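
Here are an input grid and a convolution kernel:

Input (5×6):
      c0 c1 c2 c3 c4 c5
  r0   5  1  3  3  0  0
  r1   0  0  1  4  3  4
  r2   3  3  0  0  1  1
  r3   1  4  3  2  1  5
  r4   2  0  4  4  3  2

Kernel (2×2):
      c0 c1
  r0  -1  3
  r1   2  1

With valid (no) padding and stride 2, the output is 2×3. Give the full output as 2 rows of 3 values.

Output[0,0]: The receptive field on the input at this output position is [5 1 / 0 0]. Elementwise product with the kernel and sum: 5·-1 + 1·3 + 0·2 + 0·1.
Output[0,1]: The receptive field on the input at this output position is [3 3 / 1 4]. Elementwise product with the kernel and sum: 3·-1 + 3·3 + 1·2 + 4·1.

-2 12 10
12 8 9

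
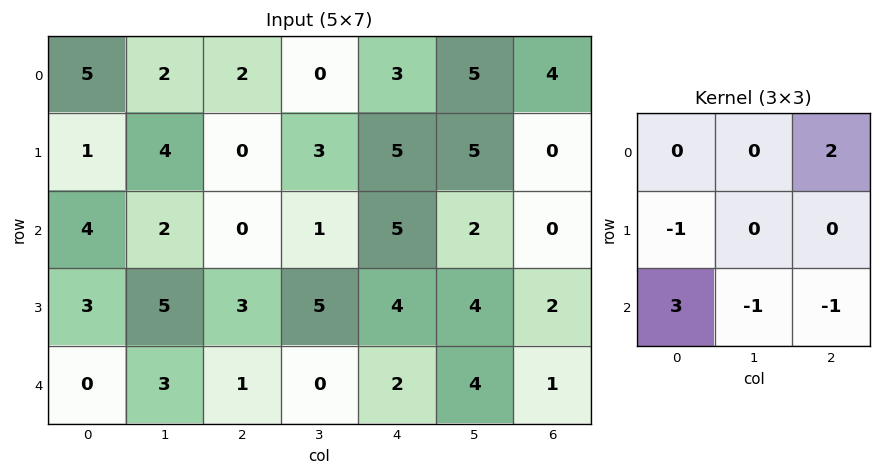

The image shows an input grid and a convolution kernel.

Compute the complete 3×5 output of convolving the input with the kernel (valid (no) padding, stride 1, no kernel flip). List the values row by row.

13 1 0 3 16
-3 11 10 16 1
-7 5 8 -7 -3

Output[0,0]: The receptive field on the input at this output position is [5 2 2 / 1 4 0 / 4 2 0]. Elementwise product with the kernel and sum: 2·2 + 1·-1 + 4·3 + 2·-1 + 0·-1.
Output[0,1]: The receptive field on the input at this output position is [2 2 0 / 4 0 3 / 2 0 1]. Elementwise product with the kernel and sum: 0·2 + 4·-1 + 2·3 + 0·-1 + 1·-1.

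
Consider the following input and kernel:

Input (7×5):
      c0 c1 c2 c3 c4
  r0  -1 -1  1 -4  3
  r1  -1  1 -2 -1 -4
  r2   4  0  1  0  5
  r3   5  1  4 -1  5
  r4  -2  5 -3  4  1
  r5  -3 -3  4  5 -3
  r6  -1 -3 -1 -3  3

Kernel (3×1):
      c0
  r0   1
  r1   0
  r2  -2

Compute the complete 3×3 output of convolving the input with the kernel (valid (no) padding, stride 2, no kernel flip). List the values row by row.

-9 -1 -7
8 7 3
0 -1 -5

Output[0,0]: The receptive field on the input at this output position is [-1 / -1 / 4]. Elementwise product with the kernel and sum: -1·1 + 4·-2.
Output[0,1]: The receptive field on the input at this output position is [1 / -2 / 1]. Elementwise product with the kernel and sum: 1·1 + 1·-2.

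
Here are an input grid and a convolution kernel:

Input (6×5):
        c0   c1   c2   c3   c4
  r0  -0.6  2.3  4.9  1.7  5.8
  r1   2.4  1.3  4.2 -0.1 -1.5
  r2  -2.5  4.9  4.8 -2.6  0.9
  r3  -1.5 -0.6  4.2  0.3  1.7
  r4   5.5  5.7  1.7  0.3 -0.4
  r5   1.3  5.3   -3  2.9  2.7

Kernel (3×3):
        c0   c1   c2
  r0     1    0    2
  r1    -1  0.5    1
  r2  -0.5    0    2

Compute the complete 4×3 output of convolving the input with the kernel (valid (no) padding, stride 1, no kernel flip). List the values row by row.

22.5 -1.25 10.15
29.7 -3.1 -2.7
13.15 0.45 2.6
-0.7 -1.4 12.55

Output[0,0]: The receptive field on the input at this output position is [-0.6 2.3 4.9 / 2.4 1.3 4.2 / -2.5 4.9 4.8]. Elementwise product with the kernel and sum: -0.6·1 + 4.9·2 + 2.4·-1 + 1.3·0.5 + 4.2·1 + -2.5·-0.5 + 4.8·2.
Output[0,1]: The receptive field on the input at this output position is [2.3 4.9 1.7 / 1.3 4.2 -0.1 / 4.9 4.8 -2.6]. Elementwise product with the kernel and sum: 2.3·1 + 1.7·2 + 1.3·-1 + 4.2·0.5 + -0.1·1 + 4.9·-0.5 + -2.6·2.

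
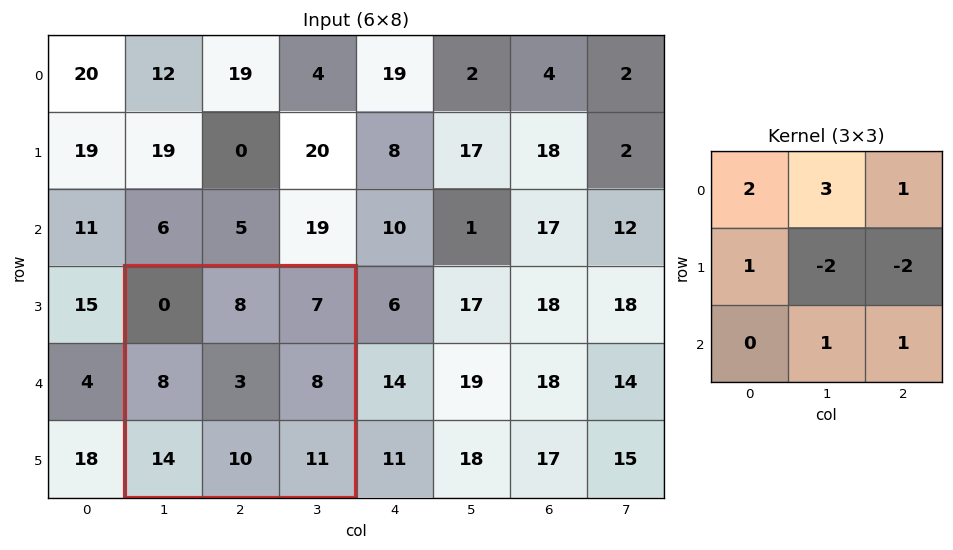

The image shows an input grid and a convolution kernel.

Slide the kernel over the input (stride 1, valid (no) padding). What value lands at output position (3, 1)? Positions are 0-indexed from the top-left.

38

The receptive field on the input at this output position is [0 8 7 / 8 3 8 / 14 10 11]. Elementwise product with the kernel and sum: 0·2 + 8·3 + 7·1 + 8·1 + 3·-2 + 8·-2 + 10·1 + 11·1.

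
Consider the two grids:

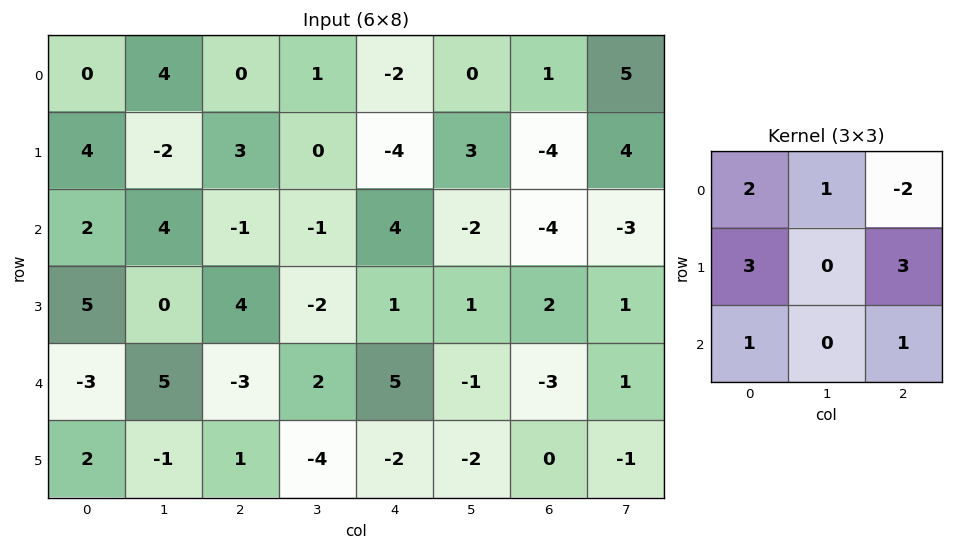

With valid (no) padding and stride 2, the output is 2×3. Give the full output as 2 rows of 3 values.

Output[0,0]: The receptive field on the input at this output position is [0 4 0 / 4 -2 3 / 2 4 -1]. Elementwise product with the kernel and sum: 0·2 + 4·1 + 0·-2 + 4·3 + 3·3 + 2·1 + -1·1.

26 5 -30
31 6 25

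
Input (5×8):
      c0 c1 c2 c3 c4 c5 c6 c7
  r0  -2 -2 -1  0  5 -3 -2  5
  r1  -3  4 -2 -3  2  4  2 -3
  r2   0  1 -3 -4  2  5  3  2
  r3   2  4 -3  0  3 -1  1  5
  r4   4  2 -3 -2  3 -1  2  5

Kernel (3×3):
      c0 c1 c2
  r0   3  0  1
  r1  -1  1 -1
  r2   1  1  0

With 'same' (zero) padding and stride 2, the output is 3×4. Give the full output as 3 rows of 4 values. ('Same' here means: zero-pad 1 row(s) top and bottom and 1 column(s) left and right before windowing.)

-3 3 7 2
5 10 -1 5
6 9 5 0

Output[0,0]: The receptive field on the zero-padded input at this output position is [0 0 0 / 0 -2 -2 / 0 -3 4]. Elementwise product with the kernel and sum: 0·3 + 0·1 + 0·-1 + -2·1 + -2·-1 + 0·1 + -3·1.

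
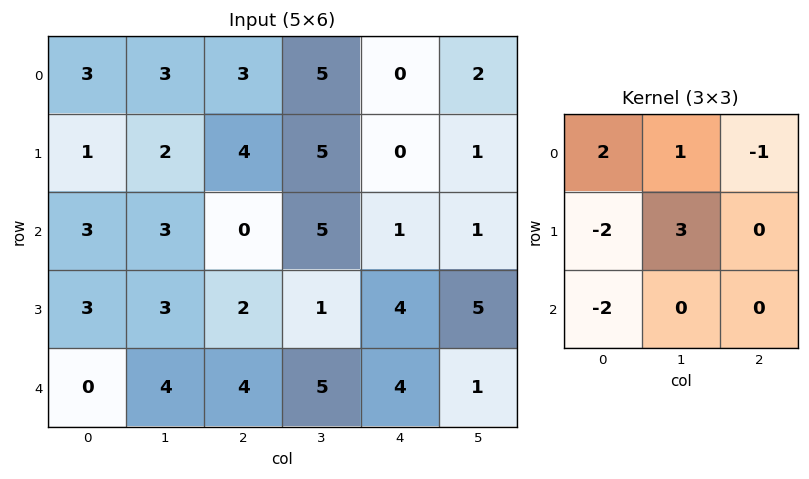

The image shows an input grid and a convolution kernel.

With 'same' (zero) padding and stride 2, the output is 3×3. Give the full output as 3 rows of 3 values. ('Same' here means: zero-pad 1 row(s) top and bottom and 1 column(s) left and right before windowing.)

Output[0,0]: The receptive field on the zero-padded input at this output position is [0 0 0 / 0 3 3 / 0 1 2]. Elementwise product with the kernel and sum: 0·2 + 0·1 + 0·-1 + 0·-2 + 3·3 + 0·-2.

9 -1 -20
8 -9 0
0 11 3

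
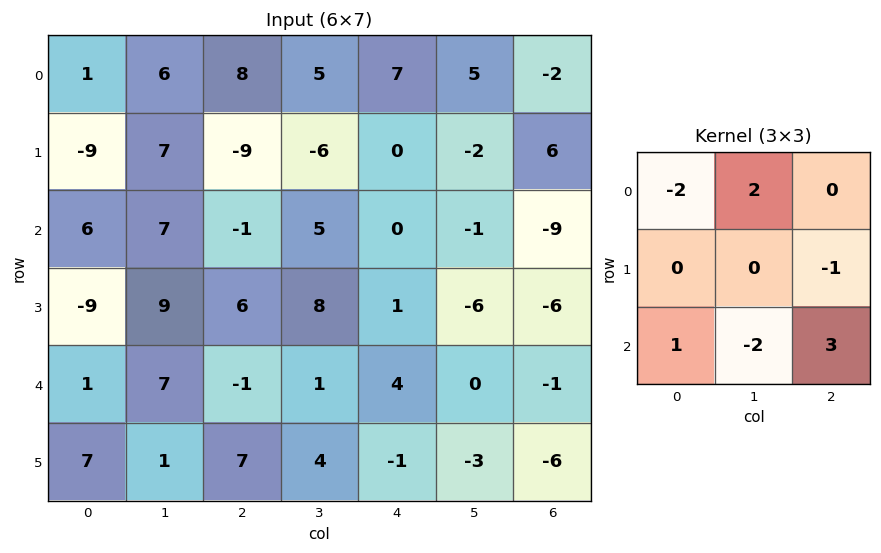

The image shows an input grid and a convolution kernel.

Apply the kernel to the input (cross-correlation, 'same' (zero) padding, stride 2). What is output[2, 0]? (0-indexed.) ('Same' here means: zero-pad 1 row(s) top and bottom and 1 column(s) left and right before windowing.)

-36

The receptive field on the zero-padded input at this output position is [0 -9 9 / 0 1 7 / 0 7 1]. Elementwise product with the kernel and sum: 0·-2 + -9·2 + 7·-1 + 0·1 + 7·-2 + 1·3.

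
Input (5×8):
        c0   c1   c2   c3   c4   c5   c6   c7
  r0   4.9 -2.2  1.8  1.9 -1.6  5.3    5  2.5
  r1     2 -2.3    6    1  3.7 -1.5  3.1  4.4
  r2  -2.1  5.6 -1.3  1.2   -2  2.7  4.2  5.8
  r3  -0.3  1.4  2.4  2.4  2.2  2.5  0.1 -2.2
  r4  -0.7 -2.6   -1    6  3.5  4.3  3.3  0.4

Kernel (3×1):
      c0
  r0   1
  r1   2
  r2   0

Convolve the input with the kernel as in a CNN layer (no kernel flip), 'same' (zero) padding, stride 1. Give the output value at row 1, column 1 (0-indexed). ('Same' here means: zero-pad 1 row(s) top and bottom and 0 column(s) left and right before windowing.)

-6.8

The receptive field on the zero-padded input at this output position is [-2.2 / -2.3 / 5.6]. Elementwise product with the kernel and sum: -2.2·1 + -2.3·2.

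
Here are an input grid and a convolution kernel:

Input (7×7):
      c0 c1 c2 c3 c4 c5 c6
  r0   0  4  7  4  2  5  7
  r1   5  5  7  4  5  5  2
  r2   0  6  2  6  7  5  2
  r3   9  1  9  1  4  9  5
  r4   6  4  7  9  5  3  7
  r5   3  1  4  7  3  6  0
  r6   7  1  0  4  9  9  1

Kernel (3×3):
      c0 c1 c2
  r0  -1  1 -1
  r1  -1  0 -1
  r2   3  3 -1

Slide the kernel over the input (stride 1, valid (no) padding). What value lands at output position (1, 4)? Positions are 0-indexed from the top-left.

23

The receptive field on the input at this output position is [5 5 2 / 7 5 2 / 4 9 5]. Elementwise product with the kernel and sum: 5·-1 + 5·1 + 2·-1 + 7·-1 + 2·-1 + 4·3 + 9·3 + 5·-1.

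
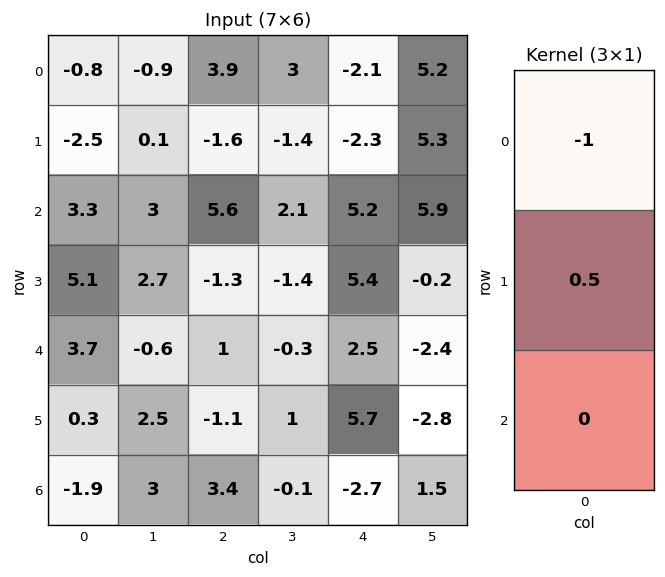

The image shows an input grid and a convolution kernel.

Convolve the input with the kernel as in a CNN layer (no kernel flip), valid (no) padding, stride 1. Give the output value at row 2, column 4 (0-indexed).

-2.5

The receptive field on the input at this output position is [5.2 / 5.4 / 2.5]. Elementwise product with the kernel and sum: 5.2·-1 + 5.4·0.5.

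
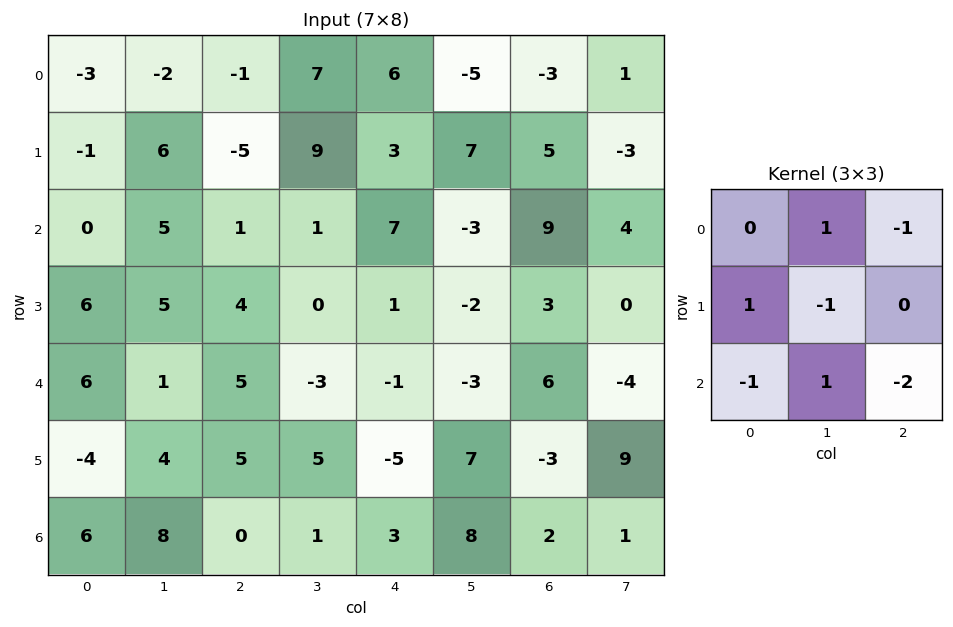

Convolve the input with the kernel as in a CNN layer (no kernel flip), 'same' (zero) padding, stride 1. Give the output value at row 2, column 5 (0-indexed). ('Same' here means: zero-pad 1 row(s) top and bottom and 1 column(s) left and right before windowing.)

3

The receptive field on the zero-padded input at this output position is [3 7 5 / 7 -3 9 / 1 -2 3]. Elementwise product with the kernel and sum: 7·1 + 5·-1 + 7·1 + -3·-1 + 1·-1 + -2·1 + 3·-2.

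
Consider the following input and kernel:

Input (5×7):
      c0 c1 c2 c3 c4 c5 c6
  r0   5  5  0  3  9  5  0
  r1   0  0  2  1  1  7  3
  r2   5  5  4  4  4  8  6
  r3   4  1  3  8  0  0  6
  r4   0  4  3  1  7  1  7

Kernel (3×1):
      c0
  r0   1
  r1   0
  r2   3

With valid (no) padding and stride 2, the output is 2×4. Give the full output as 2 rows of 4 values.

Output[0,0]: The receptive field on the input at this output position is [5 / 0 / 5]. Elementwise product with the kernel and sum: 5·1 + 5·3.
Output[0,1]: The receptive field on the input at this output position is [0 / 2 / 4]. Elementwise product with the kernel and sum: 0·1 + 4·3.

20 12 21 18
5 13 25 27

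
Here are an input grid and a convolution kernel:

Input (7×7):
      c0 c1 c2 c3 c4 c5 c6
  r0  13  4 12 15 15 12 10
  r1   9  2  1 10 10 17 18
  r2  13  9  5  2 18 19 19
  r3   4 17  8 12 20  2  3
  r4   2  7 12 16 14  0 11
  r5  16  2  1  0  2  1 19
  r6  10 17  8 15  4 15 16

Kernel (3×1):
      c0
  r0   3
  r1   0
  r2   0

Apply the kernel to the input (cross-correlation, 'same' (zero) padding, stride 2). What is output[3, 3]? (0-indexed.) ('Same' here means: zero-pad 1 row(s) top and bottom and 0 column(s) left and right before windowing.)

57

The receptive field on the zero-padded input at this output position is [19 / 16 / 0]. Elementwise product with the kernel and sum: 19·3.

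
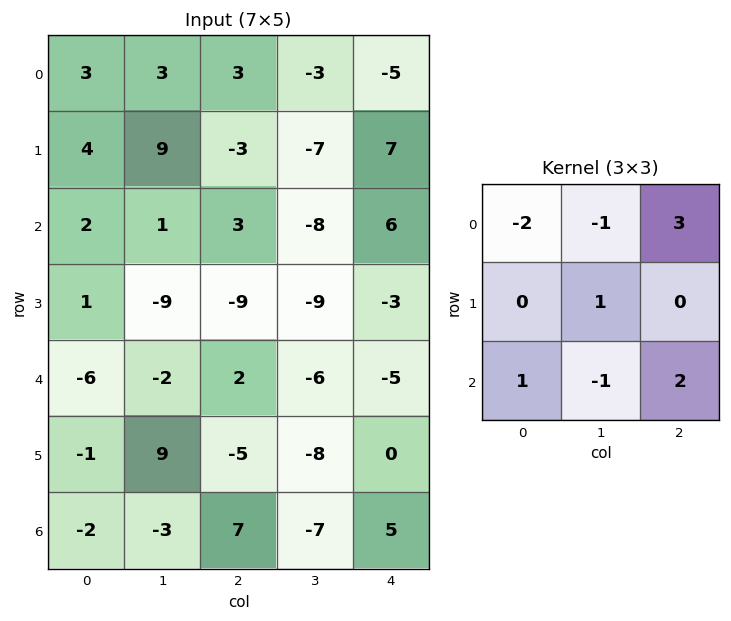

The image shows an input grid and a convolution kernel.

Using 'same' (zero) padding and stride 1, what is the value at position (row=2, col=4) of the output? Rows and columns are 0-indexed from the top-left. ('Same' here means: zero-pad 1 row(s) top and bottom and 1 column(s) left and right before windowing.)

7

The receptive field on the zero-padded input at this output position is [-7 7 0 / -8 6 0 / -9 -3 0]. Elementwise product with the kernel and sum: -7·-2 + 7·-1 + 0·3 + 6·1 + -9·1 + -3·-1 + 0·2.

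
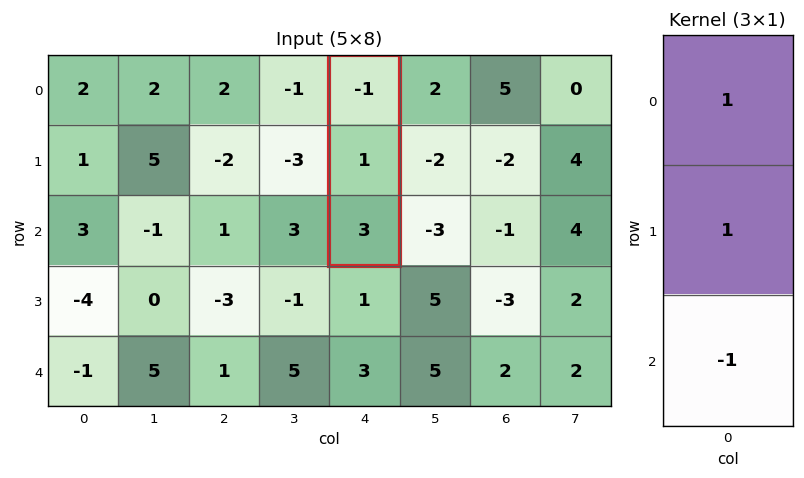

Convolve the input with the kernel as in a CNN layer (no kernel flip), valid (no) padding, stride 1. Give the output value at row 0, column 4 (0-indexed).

The receptive field on the input at this output position is [-1 / 1 / 3]. Elementwise product with the kernel and sum: -1·1 + 1·1 + 3·-1.

-3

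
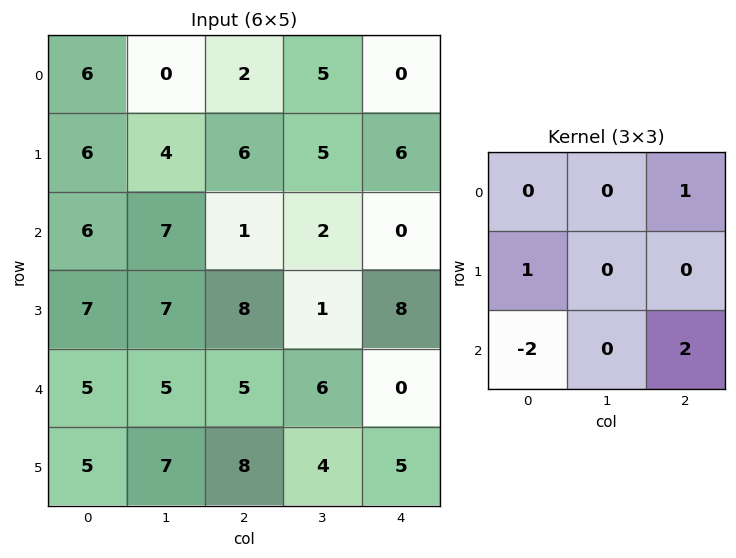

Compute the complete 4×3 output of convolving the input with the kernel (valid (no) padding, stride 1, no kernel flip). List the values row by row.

-2 -1 4
14 0 7
8 11 -2
19 0 7

Output[0,0]: The receptive field on the input at this output position is [6 0 2 / 6 4 6 / 6 7 1]. Elementwise product with the kernel and sum: 2·1 + 6·1 + 6·-2 + 1·2.
Output[0,1]: The receptive field on the input at this output position is [0 2 5 / 4 6 5 / 7 1 2]. Elementwise product with the kernel and sum: 5·1 + 4·1 + 7·-2 + 2·2.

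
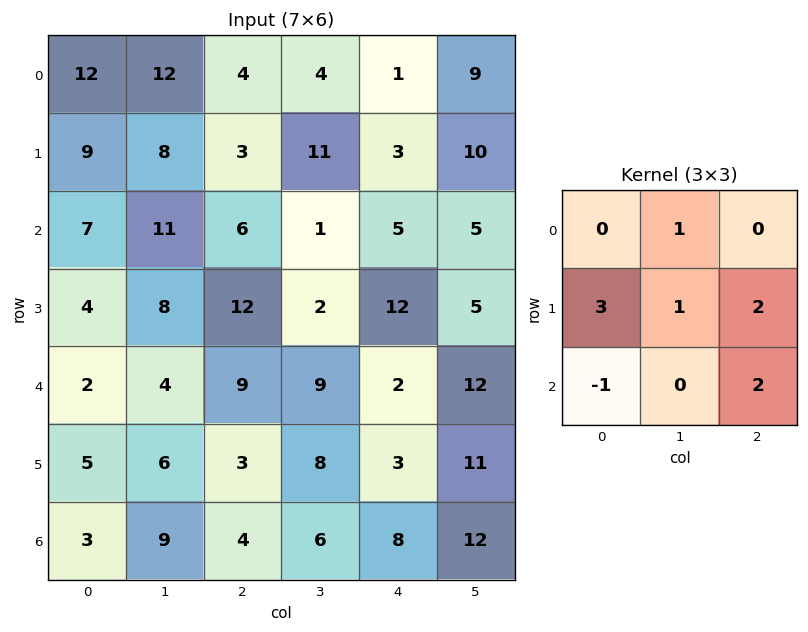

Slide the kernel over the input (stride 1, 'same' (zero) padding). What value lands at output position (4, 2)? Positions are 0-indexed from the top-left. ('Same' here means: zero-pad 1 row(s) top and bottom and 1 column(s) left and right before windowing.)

61

The receptive field on the zero-padded input at this output position is [8 12 2 / 4 9 9 / 6 3 8]. Elementwise product with the kernel and sum: 12·1 + 4·3 + 9·1 + 9·2 + 6·-1 + 8·2.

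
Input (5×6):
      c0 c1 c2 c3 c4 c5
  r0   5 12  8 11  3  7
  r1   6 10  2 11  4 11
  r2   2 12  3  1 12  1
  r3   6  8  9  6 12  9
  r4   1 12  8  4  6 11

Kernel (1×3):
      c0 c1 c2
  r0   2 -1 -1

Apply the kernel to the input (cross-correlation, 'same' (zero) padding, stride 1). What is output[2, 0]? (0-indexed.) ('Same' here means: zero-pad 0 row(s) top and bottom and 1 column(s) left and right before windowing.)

-14

The receptive field on the zero-padded input at this output position is [0 2 12]. Elementwise product with the kernel and sum: 0·2 + 2·-1 + 12·-1.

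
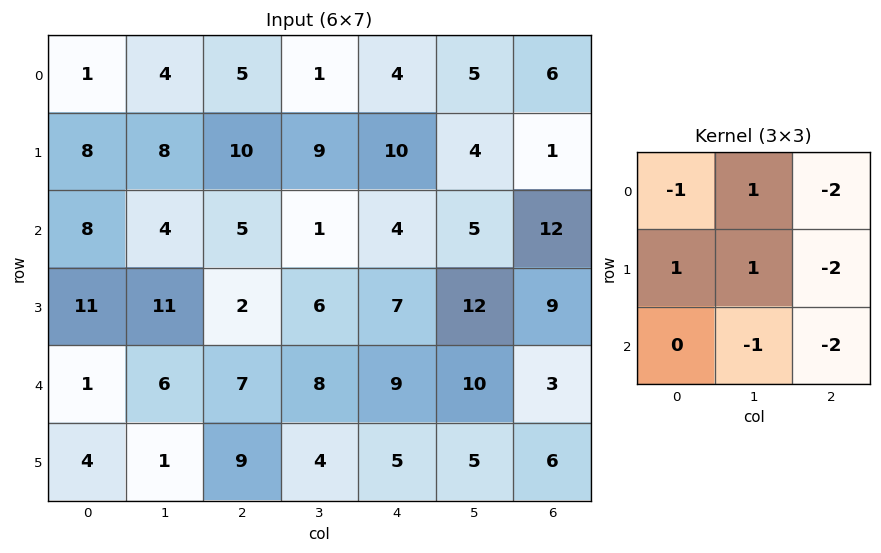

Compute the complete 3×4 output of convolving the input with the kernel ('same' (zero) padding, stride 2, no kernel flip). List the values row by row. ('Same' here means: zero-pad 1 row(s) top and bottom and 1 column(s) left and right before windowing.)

-31 -21 -23 10
-41 -23 -43 5
-28 -41 -41 4

Output[0,0]: The receptive field on the zero-padded input at this output position is [0 0 0 / 0 1 4 / 0 8 8]. Elementwise product with the kernel and sum: 0·-1 + 0·1 + 0·-2 + 0·1 + 1·1 + 4·-2 + 8·-1 + 8·-2.
Output[0,1]: The receptive field on the zero-padded input at this output position is [0 0 0 / 4 5 1 / 8 10 9]. Elementwise product with the kernel and sum: 0·-1 + 0·1 + 0·-2 + 4·1 + 5·1 + 1·-2 + 10·-1 + 9·-2.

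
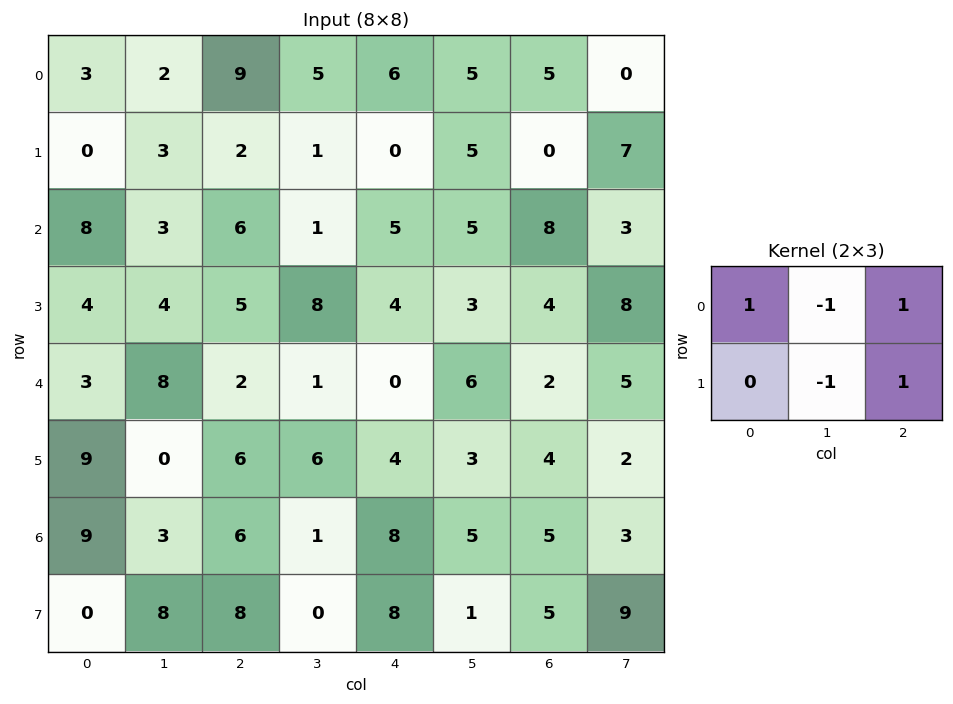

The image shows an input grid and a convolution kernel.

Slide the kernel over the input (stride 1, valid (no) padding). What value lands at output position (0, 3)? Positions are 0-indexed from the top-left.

The receptive field on the input at this output position is [5 6 5 / 1 0 5]. Elementwise product with the kernel and sum: 5·1 + 6·-1 + 5·1 + 0·-1 + 5·1.

9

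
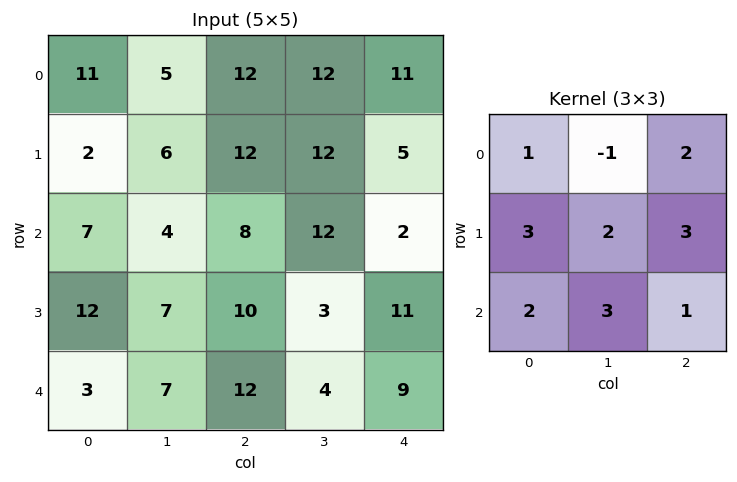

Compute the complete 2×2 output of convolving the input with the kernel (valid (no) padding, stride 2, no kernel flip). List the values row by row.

Output[0,0]: The receptive field on the input at this output position is [11 5 12 / 2 6 12 / 7 4 8]. Elementwise product with the kernel and sum: 11·1 + 5·-1 + 12·2 + 2·3 + 6·2 + 12·3 + 7·2 + 4·3 + 8·1.
Output[0,1]: The receptive field on the input at this output position is [12 12 11 / 12 12 5 / 8 12 2]. Elementwise product with the kernel and sum: 12·1 + 12·-1 + 11·2 + 12·3 + 12·2 + 5·3 + 8·2 + 12·3 + 2·1.

118 151
138 114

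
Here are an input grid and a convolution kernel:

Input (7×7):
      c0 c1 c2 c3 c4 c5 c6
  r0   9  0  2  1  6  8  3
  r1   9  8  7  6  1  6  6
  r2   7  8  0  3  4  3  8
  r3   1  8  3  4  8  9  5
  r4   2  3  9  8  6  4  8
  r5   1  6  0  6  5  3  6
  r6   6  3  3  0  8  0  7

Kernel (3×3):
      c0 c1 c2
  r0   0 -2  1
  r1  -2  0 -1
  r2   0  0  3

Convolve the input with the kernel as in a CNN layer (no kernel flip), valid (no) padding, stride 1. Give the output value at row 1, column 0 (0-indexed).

-14

The receptive field on the input at this output position is [9 8 7 / 7 8 0 / 1 8 3]. Elementwise product with the kernel and sum: 8·-2 + 7·1 + 7·-2 + 0·-1 + 3·3.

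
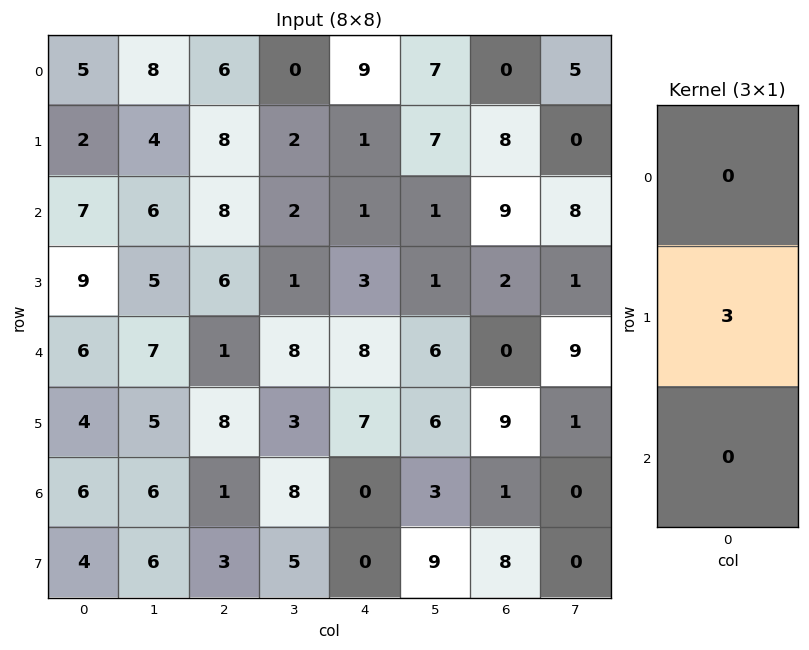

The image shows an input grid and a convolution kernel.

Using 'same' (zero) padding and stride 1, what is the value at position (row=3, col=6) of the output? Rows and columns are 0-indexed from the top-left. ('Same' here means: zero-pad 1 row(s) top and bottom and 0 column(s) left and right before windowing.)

6

The receptive field on the zero-padded input at this output position is [9 / 2 / 0]. Elementwise product with the kernel and sum: 2·3.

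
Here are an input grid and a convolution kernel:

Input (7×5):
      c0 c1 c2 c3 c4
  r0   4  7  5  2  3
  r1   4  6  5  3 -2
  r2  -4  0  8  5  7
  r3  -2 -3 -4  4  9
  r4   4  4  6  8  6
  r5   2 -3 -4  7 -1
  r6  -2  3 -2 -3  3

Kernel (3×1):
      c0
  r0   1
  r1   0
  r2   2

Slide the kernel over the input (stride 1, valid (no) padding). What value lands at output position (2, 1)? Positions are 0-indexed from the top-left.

The receptive field on the input at this output position is [0 / -3 / 4]. Elementwise product with the kernel and sum: 0·1 + 4·2.

8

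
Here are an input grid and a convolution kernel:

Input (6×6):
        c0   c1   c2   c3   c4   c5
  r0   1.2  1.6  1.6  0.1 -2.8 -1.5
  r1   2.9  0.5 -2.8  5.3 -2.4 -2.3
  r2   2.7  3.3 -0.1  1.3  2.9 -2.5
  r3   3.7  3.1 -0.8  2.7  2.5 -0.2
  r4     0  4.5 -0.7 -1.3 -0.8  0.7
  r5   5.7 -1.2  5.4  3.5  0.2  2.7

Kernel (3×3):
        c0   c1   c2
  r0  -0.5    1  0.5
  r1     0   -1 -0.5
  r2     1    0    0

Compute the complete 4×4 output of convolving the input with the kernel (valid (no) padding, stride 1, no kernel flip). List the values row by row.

5.4 4.3 -6.3 1.25
-1.9 2.15 1.95 -5.15
-0.8 2.85 -1.85 -2.7
2.4 -0.85 11.45 5

Output[0,0]: The receptive field on the input at this output position is [1.2 1.6 1.6 / 2.9 0.5 -2.8 / 2.7 3.3 -0.1]. Elementwise product with the kernel and sum: 1.2·-0.5 + 1.6·1 + 1.6·0.5 + 0.5·-1 + -2.8·-0.5 + 2.7·1.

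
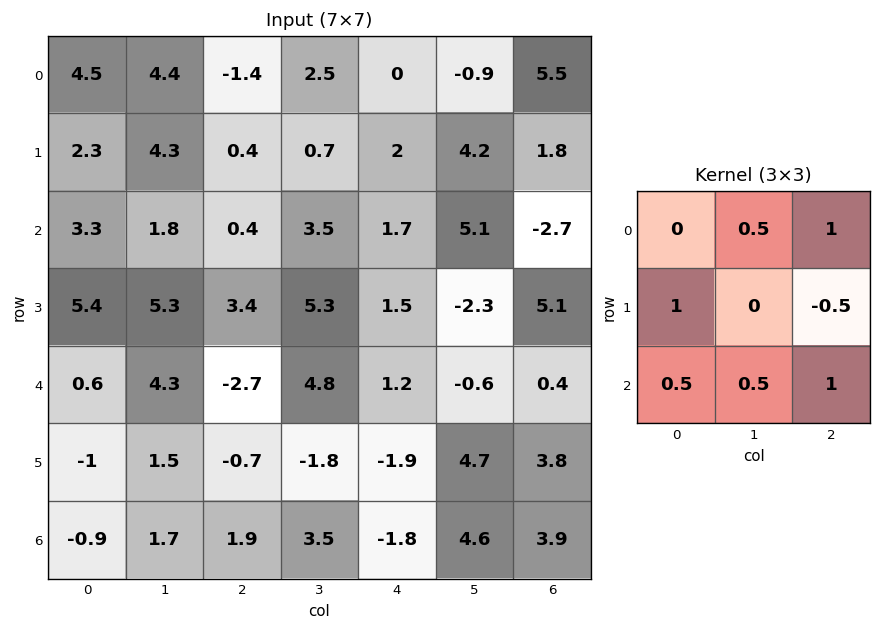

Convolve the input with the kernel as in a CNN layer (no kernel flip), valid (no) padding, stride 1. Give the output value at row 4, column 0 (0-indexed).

1.1

The receptive field on the input at this output position is [0.6 4.3 -2.7 / -1 1.5 -0.7 / -0.9 1.7 1.9]. Elementwise product with the kernel and sum: 4.3·0.5 + -2.7·1 + -1·1 + -0.7·-0.5 + -0.9·0.5 + 1.7·0.5 + 1.9·1.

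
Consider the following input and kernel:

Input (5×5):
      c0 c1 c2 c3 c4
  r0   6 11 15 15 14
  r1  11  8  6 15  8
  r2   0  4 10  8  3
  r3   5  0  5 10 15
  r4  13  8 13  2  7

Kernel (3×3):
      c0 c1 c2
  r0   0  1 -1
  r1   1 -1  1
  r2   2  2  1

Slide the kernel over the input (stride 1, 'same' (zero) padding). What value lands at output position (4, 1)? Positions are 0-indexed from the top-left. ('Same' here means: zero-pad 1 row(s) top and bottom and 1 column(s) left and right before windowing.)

The receptive field on the zero-padded input at this output position is [5 0 5 / 13 8 13 / 0 0 0]. Elementwise product with the kernel and sum: 0·1 + 5·-1 + 13·1 + 8·-1 + 13·1 + 0·2 + 0·2 + 0·1.

13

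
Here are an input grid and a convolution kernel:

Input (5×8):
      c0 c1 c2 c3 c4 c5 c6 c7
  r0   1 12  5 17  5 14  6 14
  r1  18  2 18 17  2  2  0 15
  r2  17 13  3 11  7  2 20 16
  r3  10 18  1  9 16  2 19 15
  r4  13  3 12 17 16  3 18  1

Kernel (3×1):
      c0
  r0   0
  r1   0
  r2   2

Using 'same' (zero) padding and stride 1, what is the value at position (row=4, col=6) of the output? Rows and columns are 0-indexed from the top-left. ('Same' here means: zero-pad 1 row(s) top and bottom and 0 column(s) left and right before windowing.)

0

The receptive field on the zero-padded input at this output position is [19 / 18 / 0]. Elementwise product with the kernel and sum: 0·2.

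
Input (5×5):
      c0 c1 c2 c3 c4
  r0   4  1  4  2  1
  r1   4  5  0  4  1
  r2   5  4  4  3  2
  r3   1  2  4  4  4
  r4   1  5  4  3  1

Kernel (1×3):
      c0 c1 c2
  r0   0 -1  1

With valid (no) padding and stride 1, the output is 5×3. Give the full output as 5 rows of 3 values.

Output[0,0]: The receptive field on the input at this output position is [4 1 4]. Elementwise product with the kernel and sum: 1·-1 + 4·1.
Output[0,1]: The receptive field on the input at this output position is [1 4 2]. Elementwise product with the kernel and sum: 4·-1 + 2·1.

3 -2 -1
-5 4 -3
0 -1 -1
2 0 0
-1 -1 -2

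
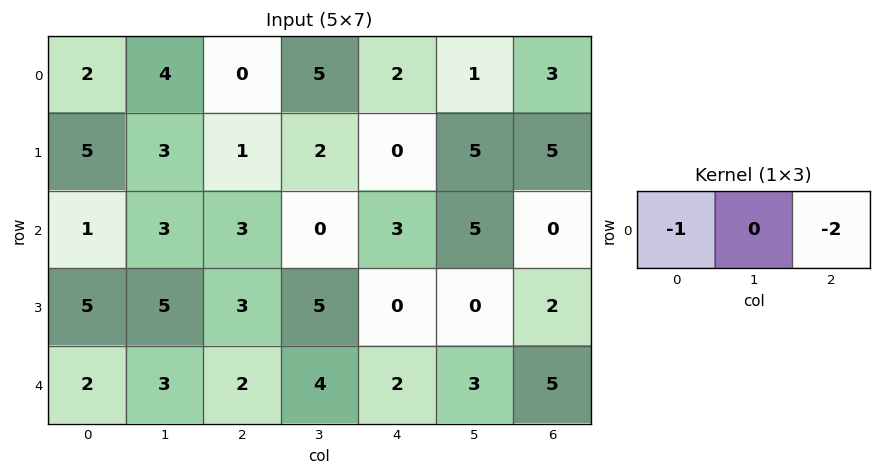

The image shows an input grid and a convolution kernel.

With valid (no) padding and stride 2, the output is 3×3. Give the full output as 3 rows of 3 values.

Output[0,0]: The receptive field on the input at this output position is [2 4 0]. Elementwise product with the kernel and sum: 2·-1 + 0·-2.

-2 -4 -8
-7 -9 -3
-6 -6 -12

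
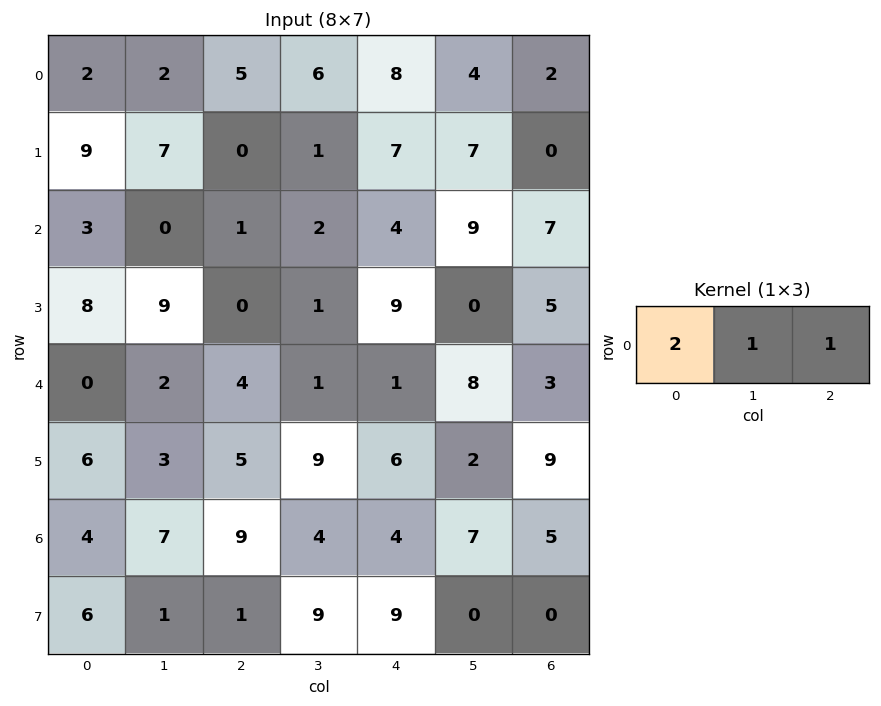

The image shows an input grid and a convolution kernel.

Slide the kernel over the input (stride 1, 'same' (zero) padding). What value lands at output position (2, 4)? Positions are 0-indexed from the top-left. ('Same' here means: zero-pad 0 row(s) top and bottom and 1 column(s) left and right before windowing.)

17

The receptive field on the zero-padded input at this output position is [2 4 9]. Elementwise product with the kernel and sum: 2·2 + 4·1 + 9·1.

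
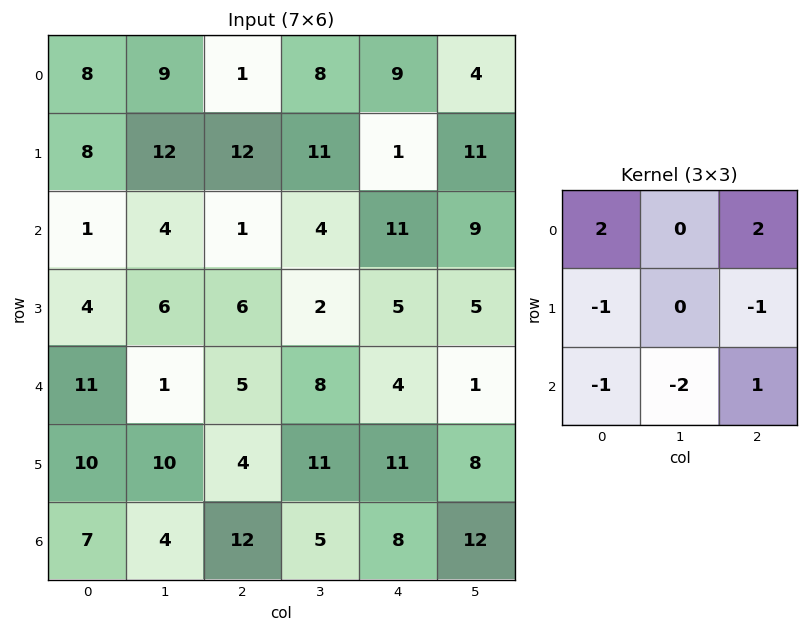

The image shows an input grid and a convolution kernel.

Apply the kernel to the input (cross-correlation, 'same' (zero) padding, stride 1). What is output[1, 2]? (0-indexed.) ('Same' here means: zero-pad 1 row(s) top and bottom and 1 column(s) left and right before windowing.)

9

The receptive field on the zero-padded input at this output position is [9 1 8 / 12 12 11 / 4 1 4]. Elementwise product with the kernel and sum: 9·2 + 8·2 + 12·-1 + 11·-1 + 4·-1 + 1·-2 + 4·1.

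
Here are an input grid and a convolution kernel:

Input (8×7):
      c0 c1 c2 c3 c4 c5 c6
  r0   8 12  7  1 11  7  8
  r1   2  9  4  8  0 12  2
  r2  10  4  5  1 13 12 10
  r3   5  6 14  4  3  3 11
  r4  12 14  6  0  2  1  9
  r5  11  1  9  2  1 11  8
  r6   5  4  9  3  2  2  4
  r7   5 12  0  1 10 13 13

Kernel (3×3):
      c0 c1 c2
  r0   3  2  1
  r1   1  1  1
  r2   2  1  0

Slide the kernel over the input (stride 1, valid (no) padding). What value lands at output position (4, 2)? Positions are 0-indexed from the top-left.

53

The receptive field on the input at this output position is [6 0 2 / 9 2 1 / 9 3 2]. Elementwise product with the kernel and sum: 6·3 + 0·2 + 2·1 + 9·1 + 2·1 + 1·1 + 9·2 + 3·1.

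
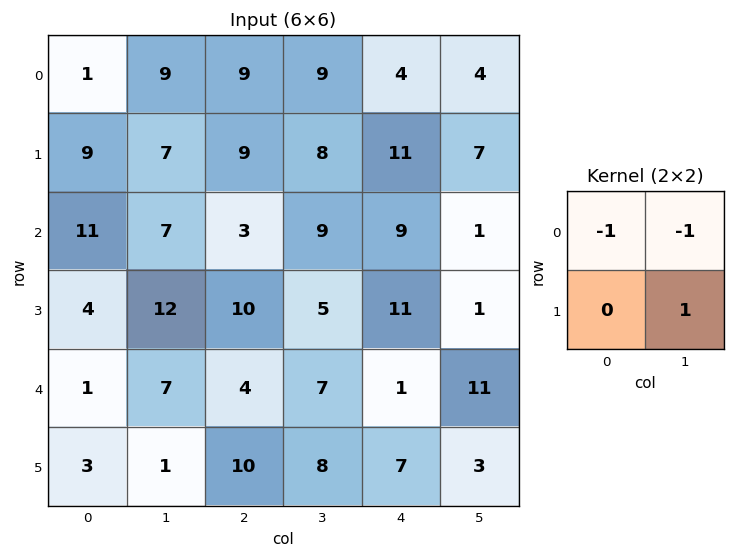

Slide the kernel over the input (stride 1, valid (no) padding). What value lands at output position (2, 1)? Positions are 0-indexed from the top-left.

The receptive field on the input at this output position is [7 3 / 12 10]. Elementwise product with the kernel and sum: 7·-1 + 3·-1 + 10·1.

0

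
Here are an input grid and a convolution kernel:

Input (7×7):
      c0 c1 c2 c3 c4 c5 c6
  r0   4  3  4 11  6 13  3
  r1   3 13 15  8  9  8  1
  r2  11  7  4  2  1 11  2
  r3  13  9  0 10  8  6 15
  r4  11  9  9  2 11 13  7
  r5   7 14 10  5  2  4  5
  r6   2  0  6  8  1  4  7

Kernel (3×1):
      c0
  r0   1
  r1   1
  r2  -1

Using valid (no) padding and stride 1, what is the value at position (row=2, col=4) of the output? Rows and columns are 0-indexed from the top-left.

The receptive field on the input at this output position is [1 / 8 / 11]. Elementwise product with the kernel and sum: 1·1 + 8·1 + 11·-1.

-2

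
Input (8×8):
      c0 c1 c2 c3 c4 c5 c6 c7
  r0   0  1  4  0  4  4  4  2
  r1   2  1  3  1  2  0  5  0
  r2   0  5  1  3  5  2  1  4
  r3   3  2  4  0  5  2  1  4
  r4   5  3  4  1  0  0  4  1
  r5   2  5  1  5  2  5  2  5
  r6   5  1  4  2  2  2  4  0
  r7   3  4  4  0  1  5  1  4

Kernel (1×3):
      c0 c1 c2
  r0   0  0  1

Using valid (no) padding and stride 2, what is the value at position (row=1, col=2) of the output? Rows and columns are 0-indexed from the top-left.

1

The receptive field on the input at this output position is [5 2 1]. Elementwise product with the kernel and sum: 1·1.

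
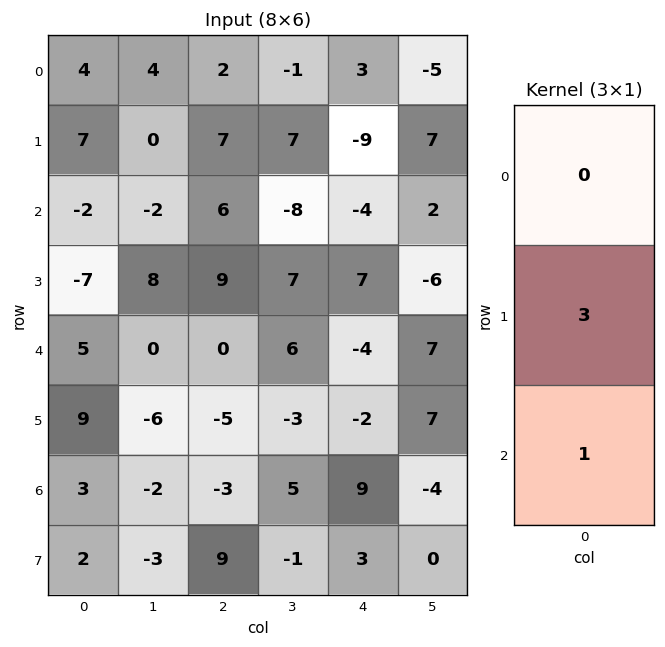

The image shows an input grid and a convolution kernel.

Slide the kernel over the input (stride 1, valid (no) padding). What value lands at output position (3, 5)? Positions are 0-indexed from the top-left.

The receptive field on the input at this output position is [-6 / 7 / 7]. Elementwise product with the kernel and sum: 7·3 + 7·1.

28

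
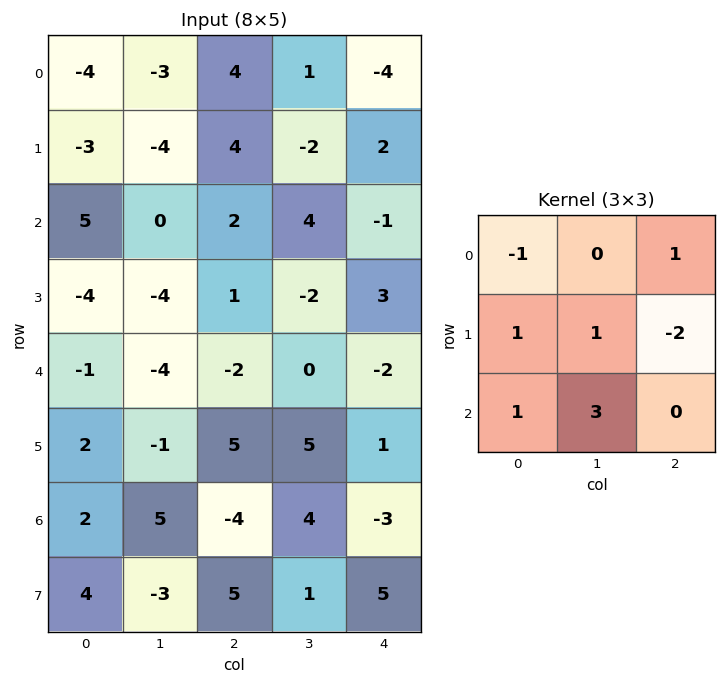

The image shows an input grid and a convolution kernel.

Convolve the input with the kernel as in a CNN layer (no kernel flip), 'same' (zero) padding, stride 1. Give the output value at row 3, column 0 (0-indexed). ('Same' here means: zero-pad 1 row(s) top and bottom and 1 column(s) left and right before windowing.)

The receptive field on the zero-padded input at this output position is [0 5 0 / 0 -4 -4 / 0 -1 -4]. Elementwise product with the kernel and sum: 0·-1 + 0·1 + 0·1 + -4·1 + -4·-2 + 0·1 + -1·3.

1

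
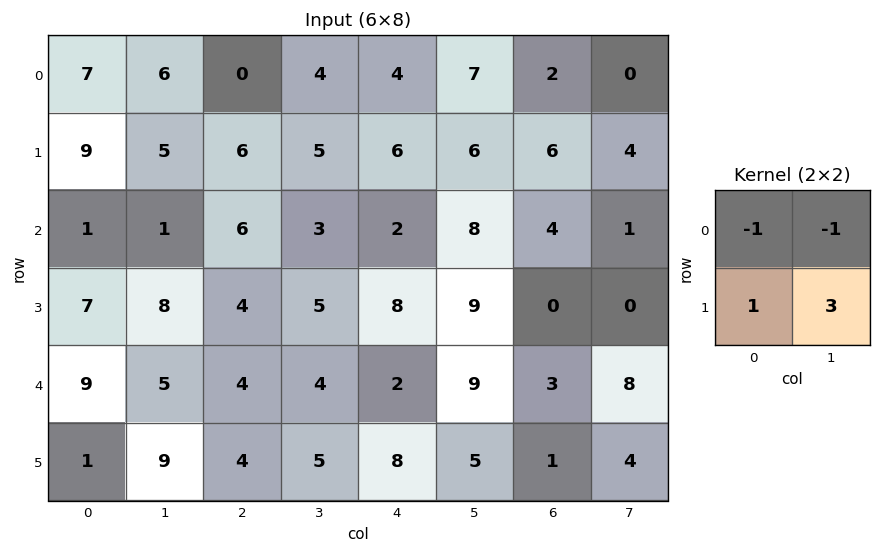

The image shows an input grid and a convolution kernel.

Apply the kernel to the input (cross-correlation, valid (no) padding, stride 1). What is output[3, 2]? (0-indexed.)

7

The receptive field on the input at this output position is [4 5 / 4 4]. Elementwise product with the kernel and sum: 4·-1 + 5·-1 + 4·1 + 4·3.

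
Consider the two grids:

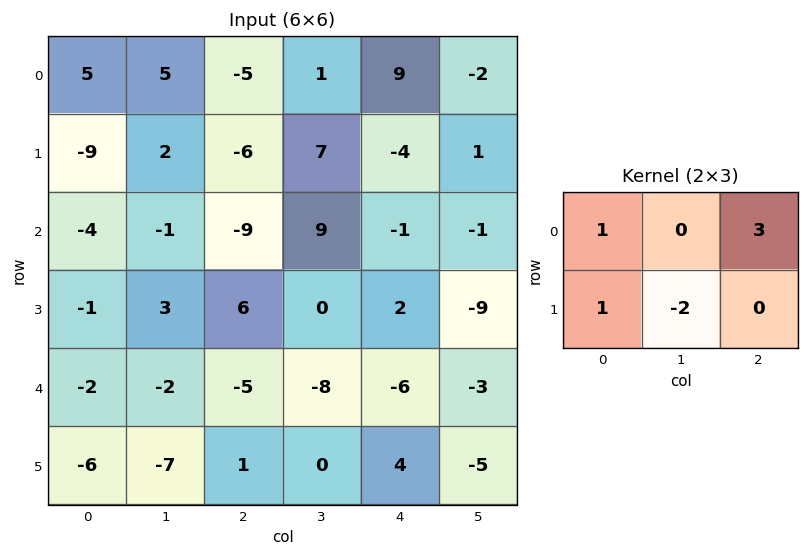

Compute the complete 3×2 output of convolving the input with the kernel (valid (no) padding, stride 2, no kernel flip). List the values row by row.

-23 2
-38 -6
-9 -22

Output[0,0]: The receptive field on the input at this output position is [5 5 -5 / -9 2 -6]. Elementwise product with the kernel and sum: 5·1 + -5·3 + -9·1 + 2·-2.
Output[0,1]: The receptive field on the input at this output position is [-5 1 9 / -6 7 -4]. Elementwise product with the kernel and sum: -5·1 + 9·3 + -6·1 + 7·-2.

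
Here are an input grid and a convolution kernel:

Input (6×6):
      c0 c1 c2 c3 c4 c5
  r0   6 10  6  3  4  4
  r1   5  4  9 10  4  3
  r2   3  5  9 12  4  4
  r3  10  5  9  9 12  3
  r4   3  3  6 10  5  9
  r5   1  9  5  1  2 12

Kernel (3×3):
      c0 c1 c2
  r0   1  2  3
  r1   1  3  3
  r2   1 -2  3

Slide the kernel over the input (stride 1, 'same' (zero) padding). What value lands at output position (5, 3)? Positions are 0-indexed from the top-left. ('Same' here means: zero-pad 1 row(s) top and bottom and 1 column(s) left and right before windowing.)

The receptive field on the zero-padded input at this output position is [6 10 5 / 5 1 2 / 0 0 0]. Elementwise product with the kernel and sum: 6·1 + 10·2 + 5·3 + 5·1 + 1·3 + 2·3 + 0·1 + 0·-2 + 0·3.

55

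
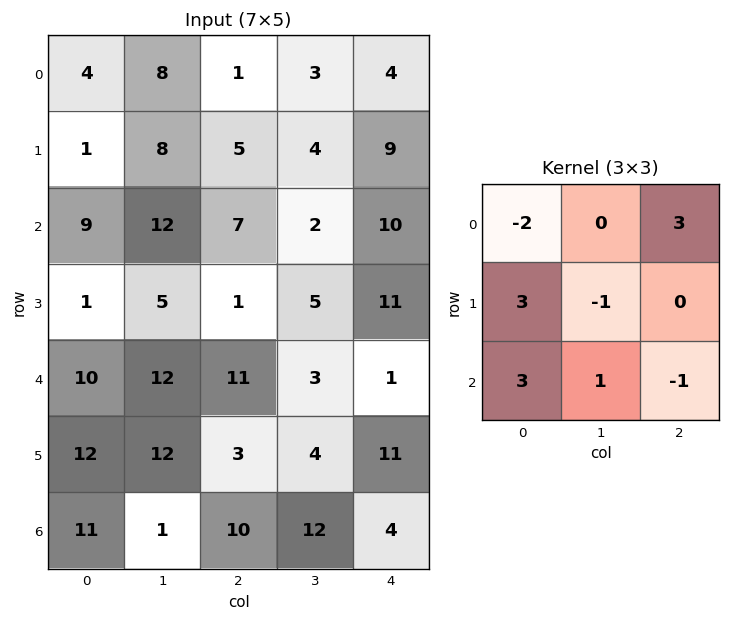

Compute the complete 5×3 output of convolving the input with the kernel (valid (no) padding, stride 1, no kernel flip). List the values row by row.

Output[0,0]: The receptive field on the input at this output position is [4 8 1 / 1 8 5 / 9 12 7]. Elementwise product with the kernel and sum: 4·-2 + 1·3 + 1·3 + 8·-1 + 9·3 + 12·1 + 7·-1.

22 53 34
35 36 33
32 40 49
64 65 63
61 19 24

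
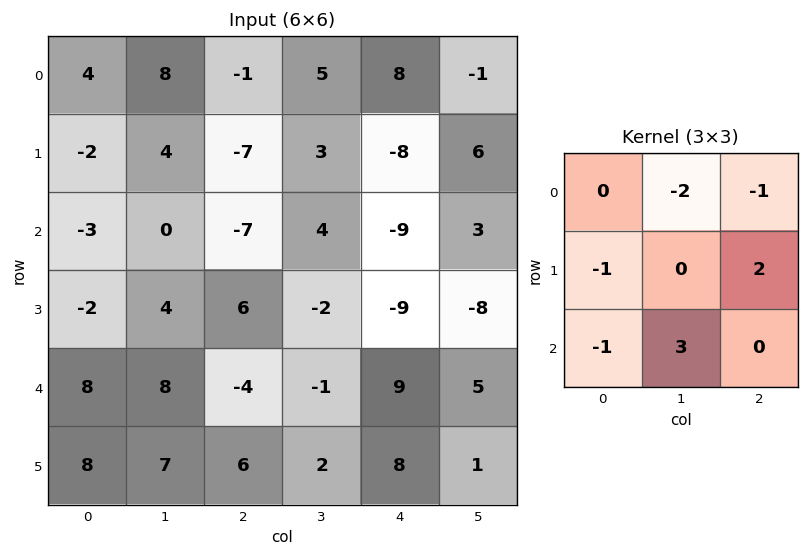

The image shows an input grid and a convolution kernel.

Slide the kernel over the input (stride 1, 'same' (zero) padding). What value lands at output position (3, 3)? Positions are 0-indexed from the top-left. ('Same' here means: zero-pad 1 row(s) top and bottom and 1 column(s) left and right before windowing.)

-22

The receptive field on the zero-padded input at this output position is [-7 4 -9 / 6 -2 -9 / -4 -1 9]. Elementwise product with the kernel and sum: 4·-2 + -9·-1 + 6·-1 + -9·2 + -4·-1 + -1·3.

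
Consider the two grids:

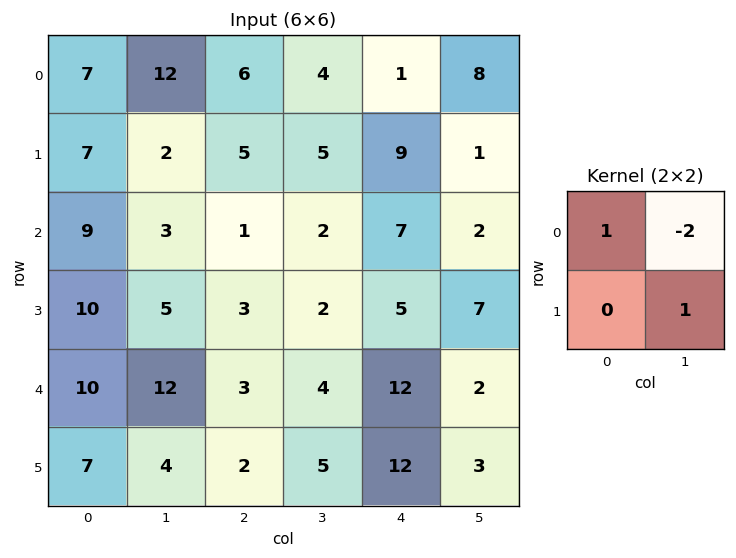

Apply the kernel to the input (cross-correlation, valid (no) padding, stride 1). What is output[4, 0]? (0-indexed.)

The receptive field on the input at this output position is [10 12 / 7 4]. Elementwise product with the kernel and sum: 10·1 + 12·-2 + 4·1.

-10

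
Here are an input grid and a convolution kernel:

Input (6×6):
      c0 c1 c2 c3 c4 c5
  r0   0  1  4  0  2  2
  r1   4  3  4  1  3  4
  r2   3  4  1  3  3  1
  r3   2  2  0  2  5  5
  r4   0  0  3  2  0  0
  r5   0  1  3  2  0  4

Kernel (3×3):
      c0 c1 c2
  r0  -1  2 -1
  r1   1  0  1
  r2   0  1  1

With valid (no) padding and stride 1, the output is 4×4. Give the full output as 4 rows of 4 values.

Output[0,0]: The receptive field on the input at this output position is [0 1 4 / 4 3 4 / 3 4 1]. Elementwise product with the kernel and sum: 0·-1 + 1·2 + 4·-1 + 4·1 + 4·1 + 4·1 + 1·1.
Output[0,1]: The receptive field on the input at this output position is [1 4 0 / 3 4 1 / 4 1 3]. Elementwise product with the kernel and sum: 1·-1 + 4·2 + 0·-1 + 3·1 + 1·1 + 1·1 + 3·1.

11 15 7 11
4 13 6 15
9 4 9 9
9 3 4 9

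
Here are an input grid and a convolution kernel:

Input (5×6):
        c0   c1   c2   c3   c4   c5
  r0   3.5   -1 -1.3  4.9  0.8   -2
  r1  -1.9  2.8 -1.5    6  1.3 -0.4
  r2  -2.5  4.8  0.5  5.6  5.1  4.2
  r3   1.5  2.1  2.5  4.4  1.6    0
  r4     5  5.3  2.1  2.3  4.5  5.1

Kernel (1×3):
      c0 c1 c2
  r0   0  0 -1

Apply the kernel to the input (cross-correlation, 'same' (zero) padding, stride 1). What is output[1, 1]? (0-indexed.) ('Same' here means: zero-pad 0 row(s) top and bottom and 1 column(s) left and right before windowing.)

1.5

The receptive field on the zero-padded input at this output position is [-1.9 2.8 -1.5]. Elementwise product with the kernel and sum: -1.5·-1.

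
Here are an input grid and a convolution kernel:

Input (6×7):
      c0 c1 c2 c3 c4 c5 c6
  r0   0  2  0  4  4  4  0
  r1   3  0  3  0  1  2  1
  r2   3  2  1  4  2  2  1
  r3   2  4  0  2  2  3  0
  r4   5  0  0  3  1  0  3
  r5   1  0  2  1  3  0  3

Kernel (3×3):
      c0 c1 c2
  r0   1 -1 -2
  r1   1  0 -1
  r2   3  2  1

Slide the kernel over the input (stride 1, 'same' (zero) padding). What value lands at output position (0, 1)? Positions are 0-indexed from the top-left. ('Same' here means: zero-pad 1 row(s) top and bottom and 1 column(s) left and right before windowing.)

The receptive field on the zero-padded input at this output position is [0 0 0 / 0 2 0 / 3 0 3]. Elementwise product with the kernel and sum: 0·1 + 0·-1 + 0·-2 + 0·1 + 0·-1 + 3·3 + 0·2 + 3·1.

12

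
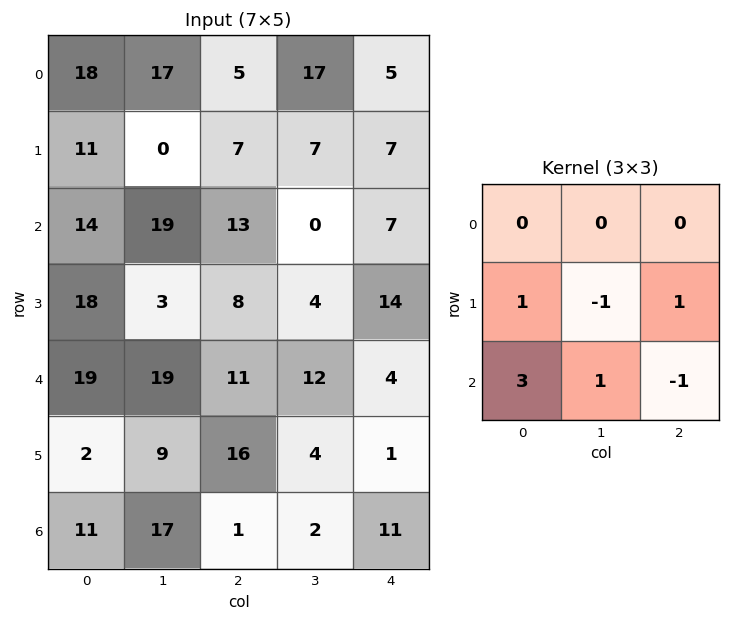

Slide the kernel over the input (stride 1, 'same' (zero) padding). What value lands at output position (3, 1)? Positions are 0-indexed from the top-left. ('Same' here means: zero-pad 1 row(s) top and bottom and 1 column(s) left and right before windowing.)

88

The receptive field on the zero-padded input at this output position is [14 19 13 / 18 3 8 / 19 19 11]. Elementwise product with the kernel and sum: 18·1 + 3·-1 + 8·1 + 19·3 + 19·1 + 11·-1.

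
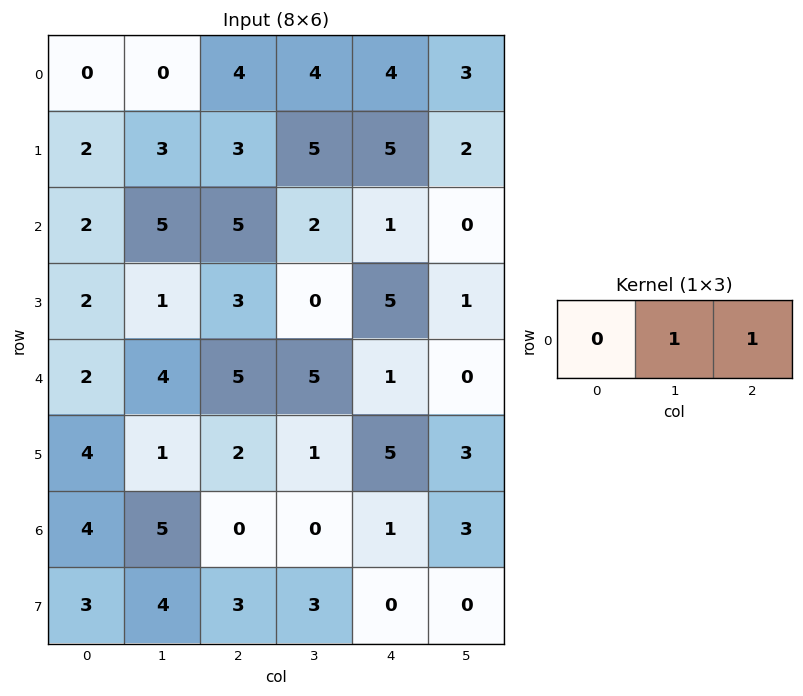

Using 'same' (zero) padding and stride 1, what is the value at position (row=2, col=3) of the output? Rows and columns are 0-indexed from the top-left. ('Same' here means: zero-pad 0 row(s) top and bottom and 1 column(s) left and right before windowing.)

The receptive field on the zero-padded input at this output position is [5 2 1]. Elementwise product with the kernel and sum: 2·1 + 1·1.

3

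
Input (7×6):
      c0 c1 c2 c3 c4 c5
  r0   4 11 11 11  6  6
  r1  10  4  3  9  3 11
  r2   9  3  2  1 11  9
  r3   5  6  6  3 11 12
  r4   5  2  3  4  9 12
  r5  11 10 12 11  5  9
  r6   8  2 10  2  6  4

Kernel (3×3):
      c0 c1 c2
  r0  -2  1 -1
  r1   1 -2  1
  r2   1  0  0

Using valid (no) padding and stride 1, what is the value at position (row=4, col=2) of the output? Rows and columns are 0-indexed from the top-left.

The receptive field on the input at this output position is [3 4 9 / 12 11 5 / 10 2 6]. Elementwise product with the kernel and sum: 3·-2 + 4·1 + 9·-1 + 12·1 + 11·-2 + 5·1 + 10·1.

-6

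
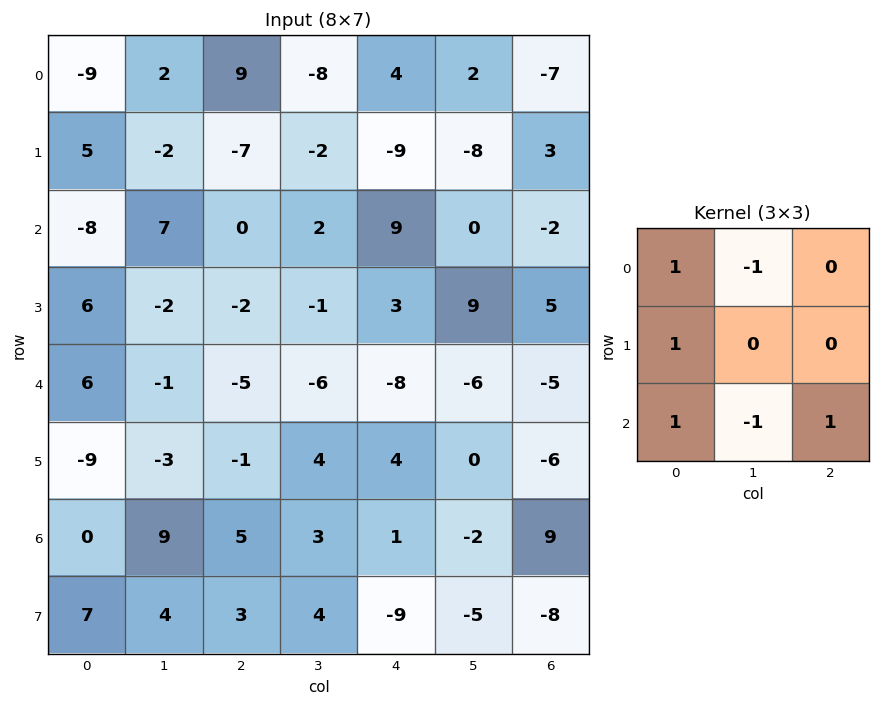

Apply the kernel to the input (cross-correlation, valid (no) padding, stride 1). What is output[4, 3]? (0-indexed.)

6

The receptive field on the input at this output position is [-6 -8 -6 / 4 4 0 / 3 1 -2]. Elementwise product with the kernel and sum: -6·1 + -8·-1 + 4·1 + 3·1 + 1·-1 + -2·1.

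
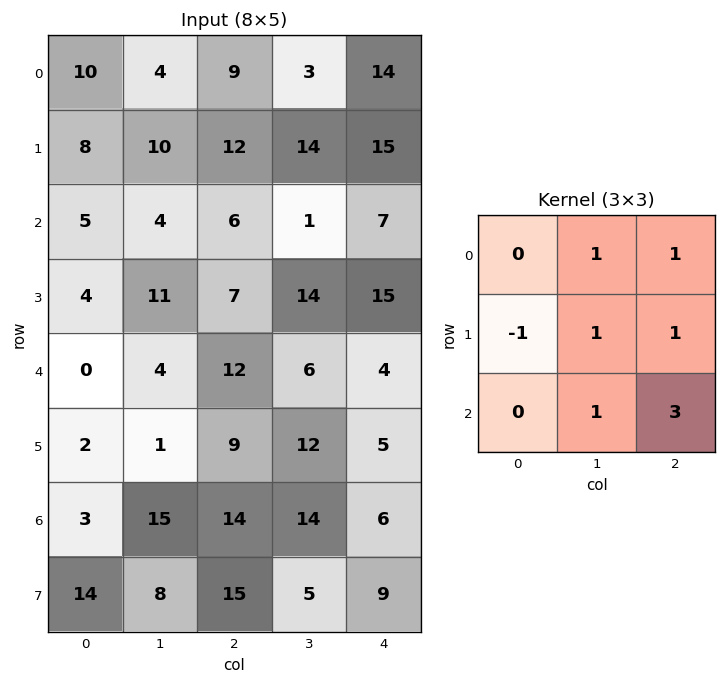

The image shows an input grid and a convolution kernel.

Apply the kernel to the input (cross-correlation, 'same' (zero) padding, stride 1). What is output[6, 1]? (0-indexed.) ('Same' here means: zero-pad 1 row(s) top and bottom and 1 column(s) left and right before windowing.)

The receptive field on the zero-padded input at this output position is [2 1 9 / 3 15 14 / 14 8 15]. Elementwise product with the kernel and sum: 1·1 + 9·1 + 3·-1 + 15·1 + 14·1 + 8·1 + 15·3.

89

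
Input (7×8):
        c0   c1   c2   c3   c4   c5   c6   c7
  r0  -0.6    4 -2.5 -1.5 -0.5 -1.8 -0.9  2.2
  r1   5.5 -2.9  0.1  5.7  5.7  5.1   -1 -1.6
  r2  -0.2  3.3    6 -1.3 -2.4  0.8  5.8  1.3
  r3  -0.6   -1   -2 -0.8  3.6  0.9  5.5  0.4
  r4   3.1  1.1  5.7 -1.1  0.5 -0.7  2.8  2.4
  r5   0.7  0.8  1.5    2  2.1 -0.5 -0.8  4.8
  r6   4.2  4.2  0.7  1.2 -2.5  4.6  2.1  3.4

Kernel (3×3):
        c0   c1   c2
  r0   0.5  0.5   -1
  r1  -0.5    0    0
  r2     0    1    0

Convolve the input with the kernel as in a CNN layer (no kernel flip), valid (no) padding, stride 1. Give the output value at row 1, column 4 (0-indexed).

8.5

The receptive field on the input at this output position is [5.7 5.1 -1 / -2.4 0.8 5.8 / 3.6 0.9 5.5]. Elementwise product with the kernel and sum: 5.7·0.5 + 5.1·0.5 + -1·-1 + -2.4·-0.5 + 0.9·1.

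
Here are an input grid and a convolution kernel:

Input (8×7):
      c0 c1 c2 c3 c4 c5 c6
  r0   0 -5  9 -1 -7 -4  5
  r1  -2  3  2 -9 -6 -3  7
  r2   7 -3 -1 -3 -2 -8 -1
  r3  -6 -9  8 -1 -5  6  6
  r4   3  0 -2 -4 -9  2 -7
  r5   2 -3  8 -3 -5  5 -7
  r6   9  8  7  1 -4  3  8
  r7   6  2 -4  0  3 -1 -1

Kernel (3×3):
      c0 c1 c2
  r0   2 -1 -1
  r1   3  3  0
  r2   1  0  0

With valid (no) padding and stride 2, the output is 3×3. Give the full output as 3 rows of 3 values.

Output[0,0]: The receptive field on the input at this output position is [0 -5 9 / -2 3 2 / 7 -3 -1]. Elementwise product with the kernel and sum: 0·2 + -5·-1 + 9·-1 + -2·3 + 3·3 + 7·1.
Output[0,1]: The receptive field on the input at this output position is [9 -1 -7 / 2 -9 -6 / -1 -3 -2]. Elementwise product with the kernel and sum: 9·2 + -1·-1 + -7·-1 + 2·3 + -9·3 + -1·1.

6 4 -44
-24 22 -1
14 31 -17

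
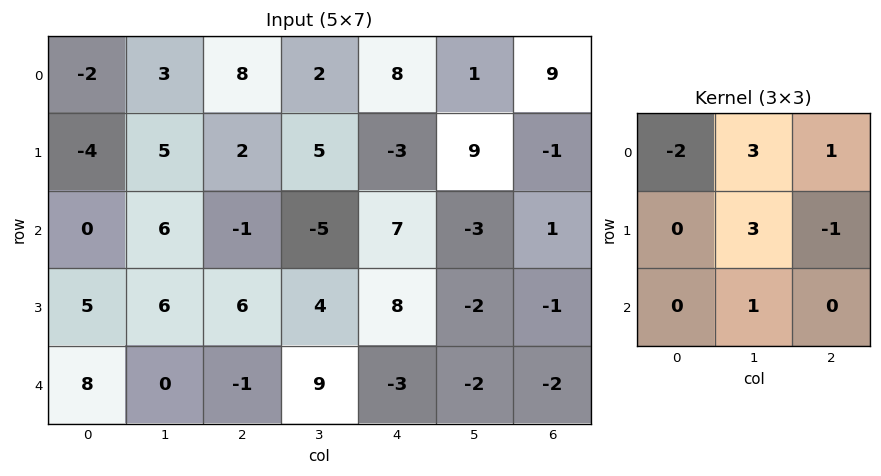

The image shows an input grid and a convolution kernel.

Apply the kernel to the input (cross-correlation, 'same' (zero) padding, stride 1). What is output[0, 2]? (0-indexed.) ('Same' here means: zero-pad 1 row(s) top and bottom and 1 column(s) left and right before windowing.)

The receptive field on the zero-padded input at this output position is [0 0 0 / 3 8 2 / 5 2 5]. Elementwise product with the kernel and sum: 0·-2 + 0·3 + 0·1 + 8·3 + 2·-1 + 2·1.

24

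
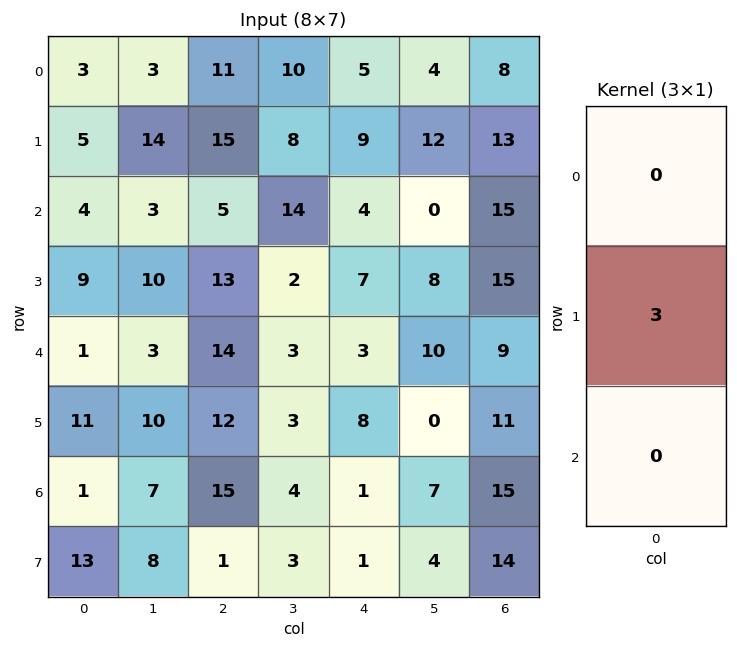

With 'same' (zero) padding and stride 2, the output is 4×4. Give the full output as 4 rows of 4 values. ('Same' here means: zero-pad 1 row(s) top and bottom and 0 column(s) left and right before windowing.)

9 33 15 24
12 15 12 45
3 42 9 27
3 45 3 45

Output[0,0]: The receptive field on the zero-padded input at this output position is [0 / 3 / 5]. Elementwise product with the kernel and sum: 3·3.
Output[0,1]: The receptive field on the zero-padded input at this output position is [0 / 11 / 15]. Elementwise product with the kernel and sum: 11·3.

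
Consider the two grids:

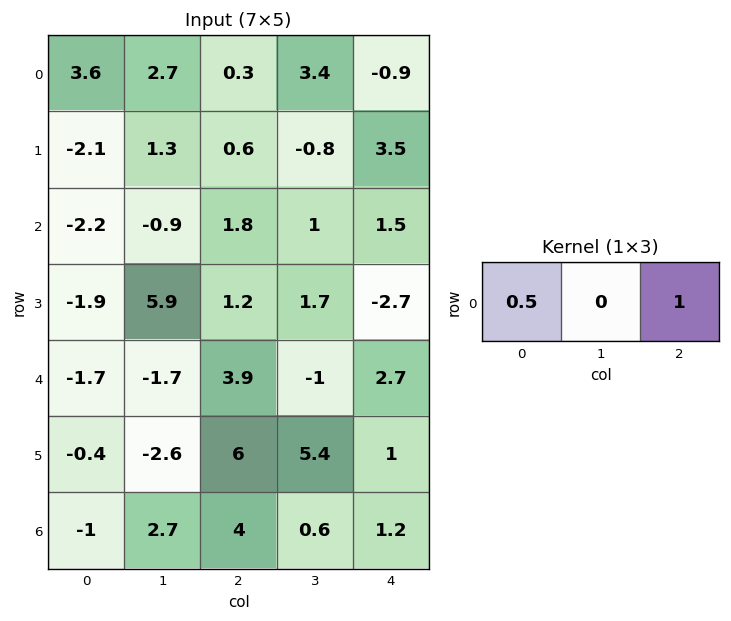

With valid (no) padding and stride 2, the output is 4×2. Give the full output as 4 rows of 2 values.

2.1 -0.75
0.7 2.4
3.05 4.65
3.5 3.2

Output[0,0]: The receptive field on the input at this output position is [3.6 2.7 0.3]. Elementwise product with the kernel and sum: 3.6·0.5 + 0.3·1.
Output[0,1]: The receptive field on the input at this output position is [0.3 3.4 -0.9]. Elementwise product with the kernel and sum: 0.3·0.5 + -0.9·1.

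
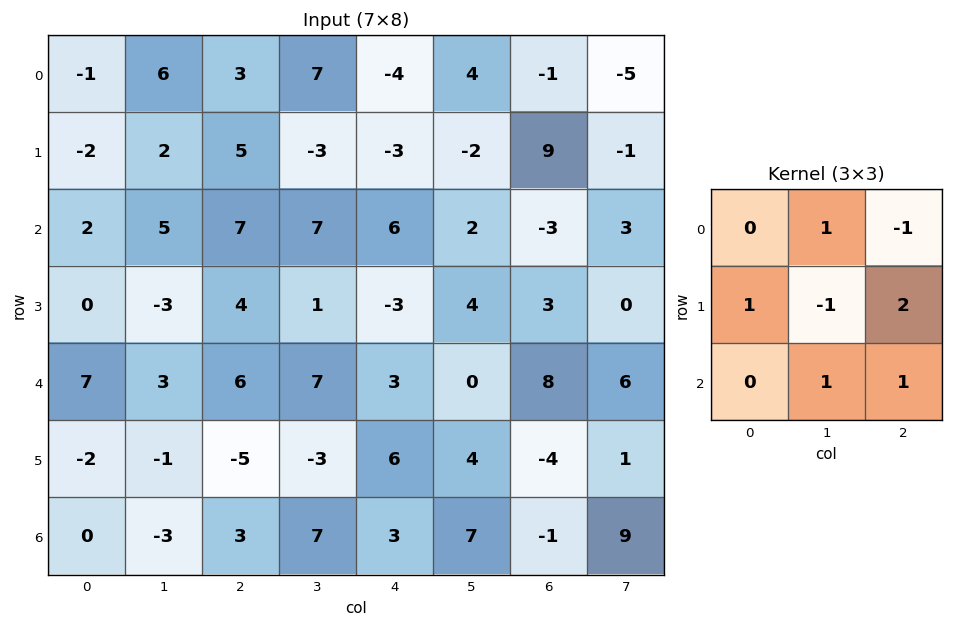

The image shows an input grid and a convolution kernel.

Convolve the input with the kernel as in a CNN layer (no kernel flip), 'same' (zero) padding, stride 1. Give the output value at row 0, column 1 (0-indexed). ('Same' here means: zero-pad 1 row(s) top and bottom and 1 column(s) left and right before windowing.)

The receptive field on the zero-padded input at this output position is [0 0 0 / -1 6 3 / -2 2 5]. Elementwise product with the kernel and sum: 0·1 + 0·-1 + -1·1 + 6·-1 + 3·2 + 2·1 + 5·1.

6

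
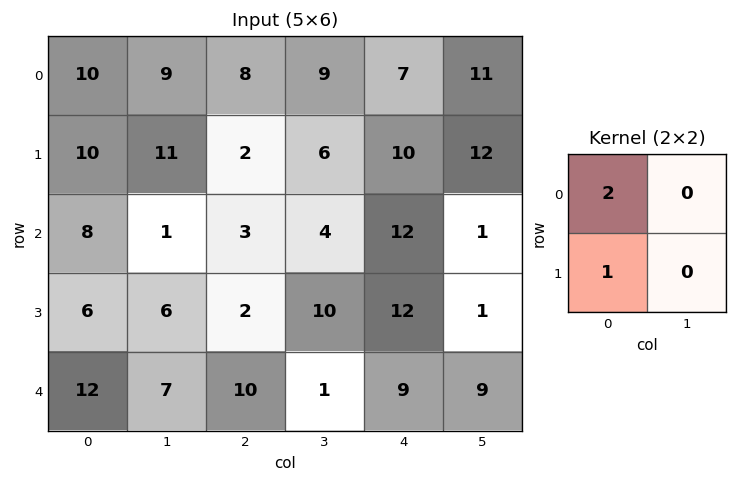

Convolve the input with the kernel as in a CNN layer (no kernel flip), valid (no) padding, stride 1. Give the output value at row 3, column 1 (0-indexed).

The receptive field on the input at this output position is [6 2 / 7 10]. Elementwise product with the kernel and sum: 6·2 + 7·1.

19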